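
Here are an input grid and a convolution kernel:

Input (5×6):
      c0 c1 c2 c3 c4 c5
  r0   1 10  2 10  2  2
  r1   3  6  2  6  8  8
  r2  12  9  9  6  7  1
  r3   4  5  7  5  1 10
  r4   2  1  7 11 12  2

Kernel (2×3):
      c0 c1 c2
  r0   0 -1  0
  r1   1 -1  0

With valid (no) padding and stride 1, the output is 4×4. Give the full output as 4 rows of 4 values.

Output[0,0]: The receptive field on the input at this output position is [1 10 2 / 3 6 2]. Elementwise product with the kernel and sum: 10·-1 + 3·1 + 6·-1.

-13 2 -14 -4
-3 -2 -3 -9
-10 -11 -4 -3
-4 -13 -9 -2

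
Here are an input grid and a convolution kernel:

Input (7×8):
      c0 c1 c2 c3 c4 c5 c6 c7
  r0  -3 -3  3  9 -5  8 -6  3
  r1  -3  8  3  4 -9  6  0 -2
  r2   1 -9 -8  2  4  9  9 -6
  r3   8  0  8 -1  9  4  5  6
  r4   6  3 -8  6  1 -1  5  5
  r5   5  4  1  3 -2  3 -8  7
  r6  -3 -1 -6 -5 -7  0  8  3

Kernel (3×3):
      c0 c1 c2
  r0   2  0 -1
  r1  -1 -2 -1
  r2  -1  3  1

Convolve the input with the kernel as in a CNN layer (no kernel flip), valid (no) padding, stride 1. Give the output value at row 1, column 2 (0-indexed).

13

The receptive field on the input at this output position is [3 4 -9 / -8 2 4 / 8 -1 9]. Elementwise product with the kernel and sum: 3·2 + -9·-1 + -8·-1 + 2·-2 + 4·-1 + 8·-1 + -1·3 + 9·1.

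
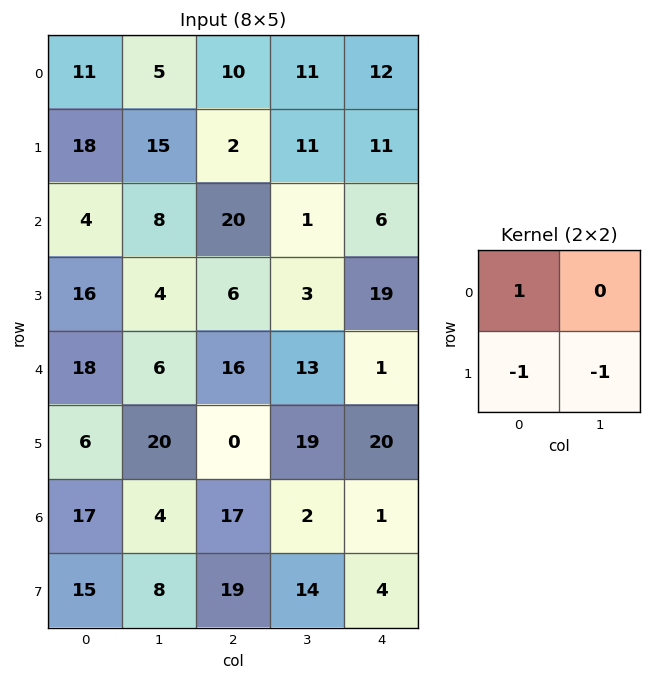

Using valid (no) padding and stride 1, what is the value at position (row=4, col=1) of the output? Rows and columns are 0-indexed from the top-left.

-14

The receptive field on the input at this output position is [6 16 / 20 0]. Elementwise product with the kernel and sum: 6·1 + 20·-1 + 0·-1.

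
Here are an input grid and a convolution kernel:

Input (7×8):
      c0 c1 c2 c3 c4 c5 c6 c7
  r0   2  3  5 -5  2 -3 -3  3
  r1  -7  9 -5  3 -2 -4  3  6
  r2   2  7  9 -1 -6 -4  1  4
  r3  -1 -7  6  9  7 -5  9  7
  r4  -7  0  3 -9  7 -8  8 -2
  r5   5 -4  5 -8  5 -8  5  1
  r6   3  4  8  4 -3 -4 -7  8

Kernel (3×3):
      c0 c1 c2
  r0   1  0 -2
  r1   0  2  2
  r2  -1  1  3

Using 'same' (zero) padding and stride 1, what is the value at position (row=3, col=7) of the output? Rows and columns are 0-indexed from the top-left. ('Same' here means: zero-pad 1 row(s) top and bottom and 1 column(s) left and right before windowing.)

The receptive field on the zero-padded input at this output position is [1 4 0 / 9 7 0 / 8 -2 0]. Elementwise product with the kernel and sum: 1·1 + 0·-2 + 7·2 + 0·2 + 8·-1 + -2·1 + 0·3.

5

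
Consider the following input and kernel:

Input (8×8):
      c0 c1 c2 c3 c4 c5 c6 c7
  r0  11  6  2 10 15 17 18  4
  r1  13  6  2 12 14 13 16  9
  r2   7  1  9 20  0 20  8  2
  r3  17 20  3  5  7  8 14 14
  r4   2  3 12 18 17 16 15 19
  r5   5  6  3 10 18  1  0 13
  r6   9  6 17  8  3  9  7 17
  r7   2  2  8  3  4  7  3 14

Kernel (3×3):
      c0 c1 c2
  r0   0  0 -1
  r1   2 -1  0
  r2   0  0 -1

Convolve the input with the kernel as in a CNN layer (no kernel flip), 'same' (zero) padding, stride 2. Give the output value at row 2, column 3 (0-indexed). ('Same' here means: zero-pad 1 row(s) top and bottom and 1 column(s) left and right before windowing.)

-10

The receptive field on the zero-padded input at this output position is [8 14 14 / 16 15 19 / 1 0 13]. Elementwise product with the kernel and sum: 14·-1 + 16·2 + 15·-1 + 13·-1.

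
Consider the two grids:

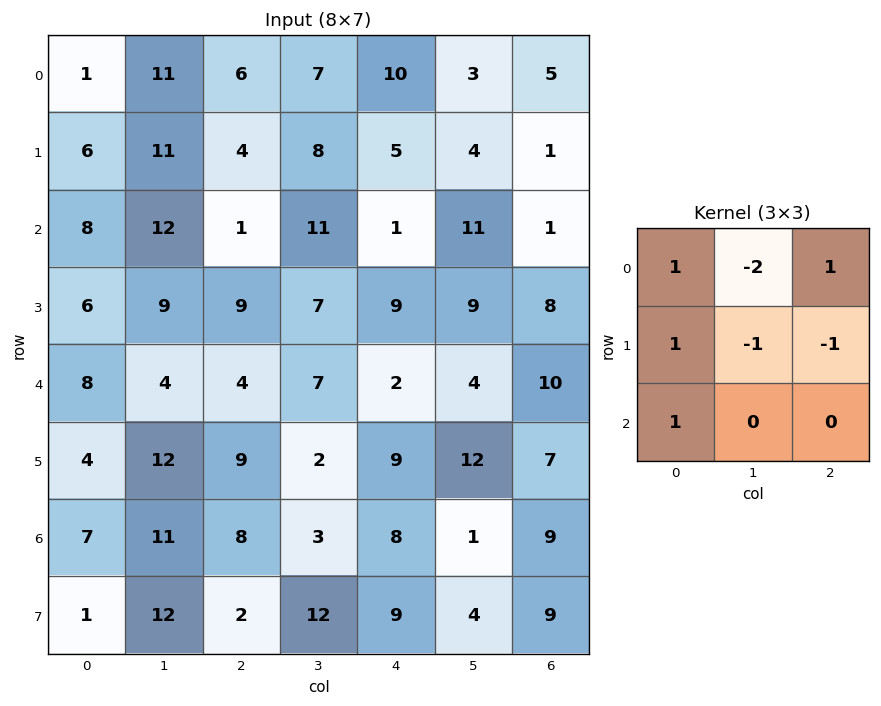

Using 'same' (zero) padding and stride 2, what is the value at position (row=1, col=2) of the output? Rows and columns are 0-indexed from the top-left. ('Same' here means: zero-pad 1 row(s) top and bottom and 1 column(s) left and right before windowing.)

8

The receptive field on the zero-padded input at this output position is [8 5 4 / 11 1 11 / 7 9 9]. Elementwise product with the kernel and sum: 8·1 + 5·-2 + 4·1 + 11·1 + 1·-1 + 11·-1 + 7·1.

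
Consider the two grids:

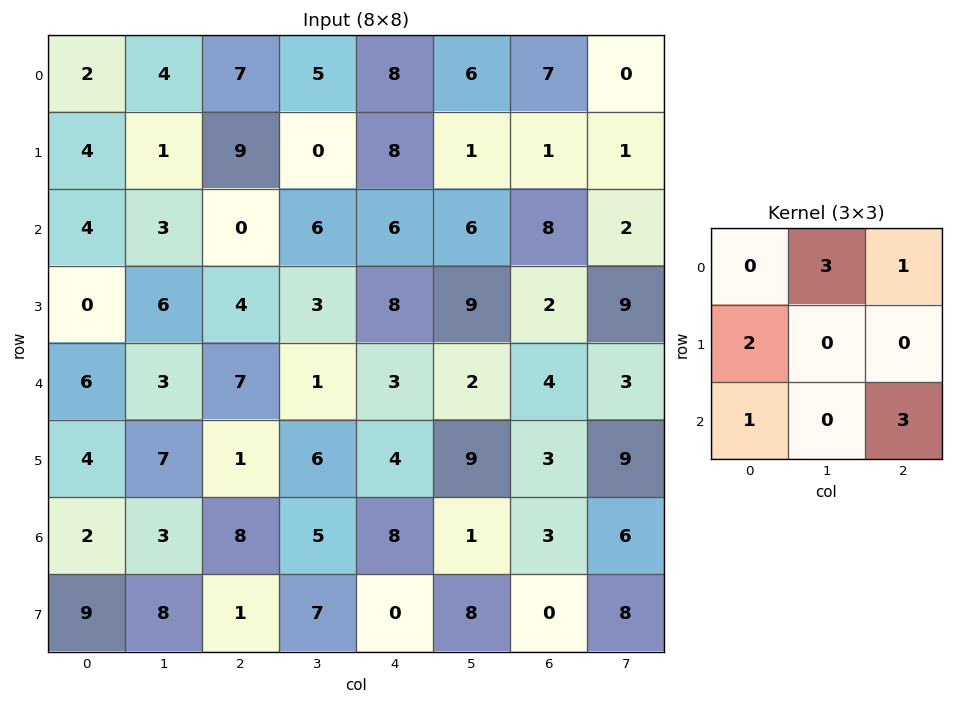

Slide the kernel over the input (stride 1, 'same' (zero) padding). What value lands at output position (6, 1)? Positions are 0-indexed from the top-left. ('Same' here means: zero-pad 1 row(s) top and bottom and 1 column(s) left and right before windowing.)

38

The receptive field on the zero-padded input at this output position is [4 7 1 / 2 3 8 / 9 8 1]. Elementwise product with the kernel and sum: 7·3 + 1·1 + 2·2 + 9·1 + 1·3.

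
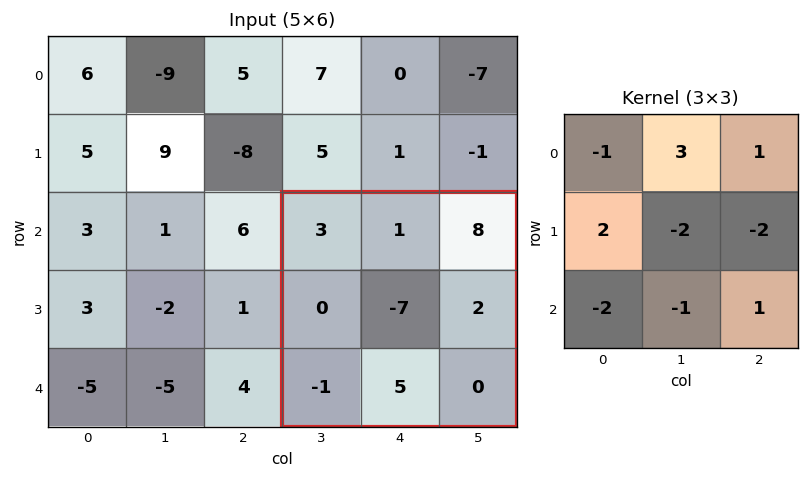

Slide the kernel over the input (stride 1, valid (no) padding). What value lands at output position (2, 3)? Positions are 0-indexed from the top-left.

15

The receptive field on the input at this output position is [3 1 8 / 0 -7 2 / -1 5 0]. Elementwise product with the kernel and sum: 3·-1 + 1·3 + 8·1 + 0·2 + -7·-2 + 2·-2 + -1·-2 + 5·-1 + 0·1.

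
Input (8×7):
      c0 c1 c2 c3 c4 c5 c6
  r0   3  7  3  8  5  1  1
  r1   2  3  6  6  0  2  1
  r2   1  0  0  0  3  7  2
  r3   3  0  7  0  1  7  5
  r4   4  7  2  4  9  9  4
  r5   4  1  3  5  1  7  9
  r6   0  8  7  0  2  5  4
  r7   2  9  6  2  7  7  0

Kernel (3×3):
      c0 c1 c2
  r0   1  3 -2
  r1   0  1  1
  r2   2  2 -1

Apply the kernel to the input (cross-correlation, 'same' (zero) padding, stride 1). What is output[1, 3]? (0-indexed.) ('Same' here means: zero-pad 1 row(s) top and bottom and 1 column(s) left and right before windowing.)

The receptive field on the zero-padded input at this output position is [3 8 5 / 6 6 0 / 0 0 3]. Elementwise product with the kernel and sum: 3·1 + 8·3 + 5·-2 + 6·1 + 0·1 + 0·2 + 0·2 + 3·-1.

20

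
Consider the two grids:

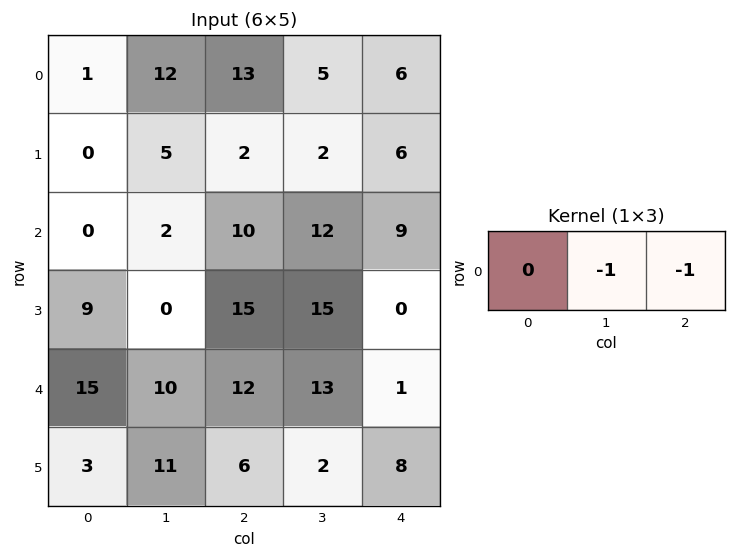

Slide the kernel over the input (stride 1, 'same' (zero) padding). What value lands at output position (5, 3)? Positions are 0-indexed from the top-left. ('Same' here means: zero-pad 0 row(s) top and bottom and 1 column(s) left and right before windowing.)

-10

The receptive field on the zero-padded input at this output position is [6 2 8]. Elementwise product with the kernel and sum: 2·-1 + 8·-1.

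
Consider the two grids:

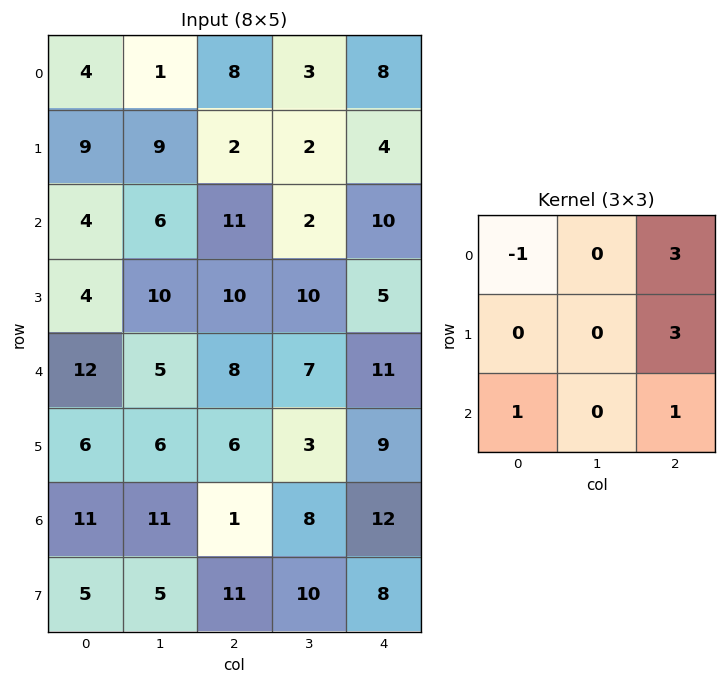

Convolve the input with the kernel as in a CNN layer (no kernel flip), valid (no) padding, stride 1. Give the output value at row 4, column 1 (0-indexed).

The receptive field on the input at this output position is [5 8 7 / 6 6 3 / 11 1 8]. Elementwise product with the kernel and sum: 5·-1 + 7·3 + 3·3 + 11·1 + 8·1.

44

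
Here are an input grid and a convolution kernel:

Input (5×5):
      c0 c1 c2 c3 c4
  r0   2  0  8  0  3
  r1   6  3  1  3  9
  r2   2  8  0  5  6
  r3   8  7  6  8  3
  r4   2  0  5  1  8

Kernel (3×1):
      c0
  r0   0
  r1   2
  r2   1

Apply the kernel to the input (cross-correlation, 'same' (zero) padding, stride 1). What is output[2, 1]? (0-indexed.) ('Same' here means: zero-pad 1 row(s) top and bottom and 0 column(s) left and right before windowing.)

23

The receptive field on the zero-padded input at this output position is [3 / 8 / 7]. Elementwise product with the kernel and sum: 8·2 + 7·1.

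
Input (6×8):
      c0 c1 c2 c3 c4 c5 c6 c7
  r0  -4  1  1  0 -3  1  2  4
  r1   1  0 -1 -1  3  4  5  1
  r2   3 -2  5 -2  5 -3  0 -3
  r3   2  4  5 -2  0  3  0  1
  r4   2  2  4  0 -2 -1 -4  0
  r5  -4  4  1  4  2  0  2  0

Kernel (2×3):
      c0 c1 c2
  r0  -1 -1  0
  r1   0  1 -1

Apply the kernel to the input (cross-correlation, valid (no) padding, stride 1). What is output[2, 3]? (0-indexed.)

-6

The receptive field on the input at this output position is [-2 5 -3 / -2 0 3]. Elementwise product with the kernel and sum: -2·-1 + 5·-1 + 0·1 + 3·-1.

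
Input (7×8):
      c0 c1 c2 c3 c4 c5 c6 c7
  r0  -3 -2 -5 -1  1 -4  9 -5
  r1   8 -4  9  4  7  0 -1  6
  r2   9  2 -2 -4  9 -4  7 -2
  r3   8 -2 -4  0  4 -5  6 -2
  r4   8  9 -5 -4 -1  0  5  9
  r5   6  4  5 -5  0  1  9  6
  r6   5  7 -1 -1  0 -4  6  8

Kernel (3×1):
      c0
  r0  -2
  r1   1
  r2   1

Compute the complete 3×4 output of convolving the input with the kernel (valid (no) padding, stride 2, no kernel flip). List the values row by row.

Output[0,0]: The receptive field on the input at this output position is [-3 / 8 / 9]. Elementwise product with the kernel and sum: -3·-2 + 8·1 + 9·1.

23 17 14 -12
-2 -5 -15 -3
-5 14 2 5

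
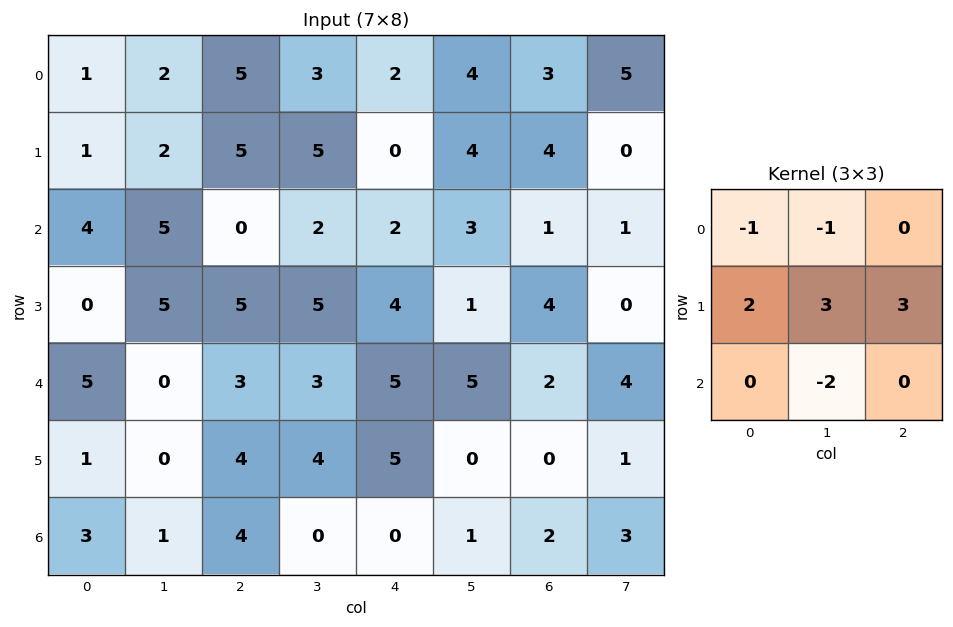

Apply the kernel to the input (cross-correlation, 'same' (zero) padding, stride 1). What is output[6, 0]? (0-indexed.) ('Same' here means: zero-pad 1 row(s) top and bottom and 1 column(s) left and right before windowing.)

The receptive field on the zero-padded input at this output position is [0 1 0 / 0 3 1 / 0 0 0]. Elementwise product with the kernel and sum: 0·-1 + 1·-1 + 0·2 + 3·3 + 1·3 + 0·-2.

11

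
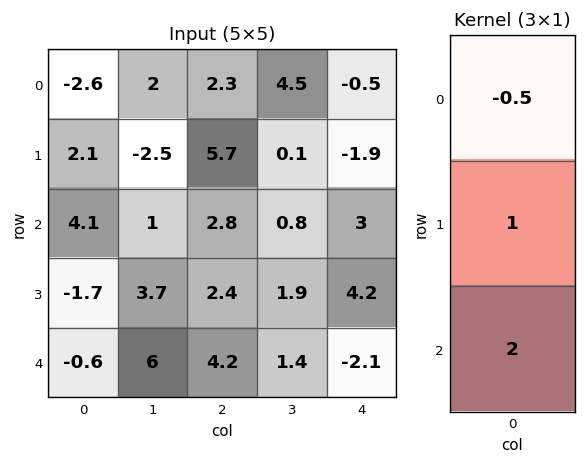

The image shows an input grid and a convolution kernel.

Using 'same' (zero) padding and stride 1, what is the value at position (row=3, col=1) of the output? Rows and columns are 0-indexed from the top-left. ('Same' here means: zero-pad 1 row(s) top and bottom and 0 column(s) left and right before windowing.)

The receptive field on the zero-padded input at this output position is [1 / 3.7 / 6]. Elementwise product with the kernel and sum: 1·-0.5 + 3.7·1 + 6·2.

15.2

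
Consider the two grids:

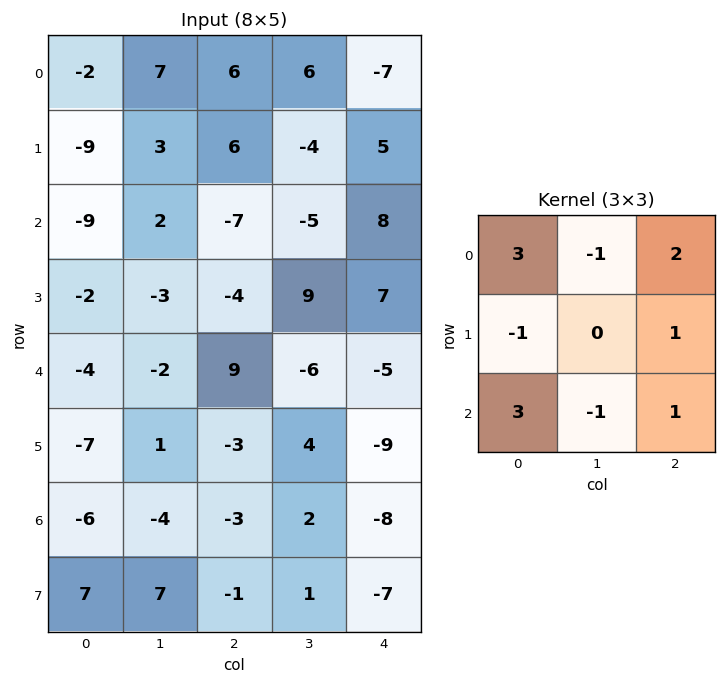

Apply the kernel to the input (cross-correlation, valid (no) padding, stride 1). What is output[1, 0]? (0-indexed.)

-23

The receptive field on the input at this output position is [-9 3 6 / -9 2 -7 / -2 -3 -4]. Elementwise product with the kernel and sum: -9·3 + 3·-1 + 6·2 + -9·-1 + -7·1 + -2·3 + -3·-1 + -4·1.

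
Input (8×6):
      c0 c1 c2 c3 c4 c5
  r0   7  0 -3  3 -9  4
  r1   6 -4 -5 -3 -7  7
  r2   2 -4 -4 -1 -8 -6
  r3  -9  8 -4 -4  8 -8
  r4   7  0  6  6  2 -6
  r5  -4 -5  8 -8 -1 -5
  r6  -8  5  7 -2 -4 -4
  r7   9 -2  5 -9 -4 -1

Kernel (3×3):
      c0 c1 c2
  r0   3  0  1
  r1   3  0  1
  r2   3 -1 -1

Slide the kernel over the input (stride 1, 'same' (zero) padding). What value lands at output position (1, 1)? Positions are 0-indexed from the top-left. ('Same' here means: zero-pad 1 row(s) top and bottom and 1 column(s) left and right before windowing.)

45

The receptive field on the zero-padded input at this output position is [7 0 -3 / 6 -4 -5 / 2 -4 -4]. Elementwise product with the kernel and sum: 7·3 + -3·1 + 6·3 + -5·1 + 2·3 + -4·-1 + -4·-1.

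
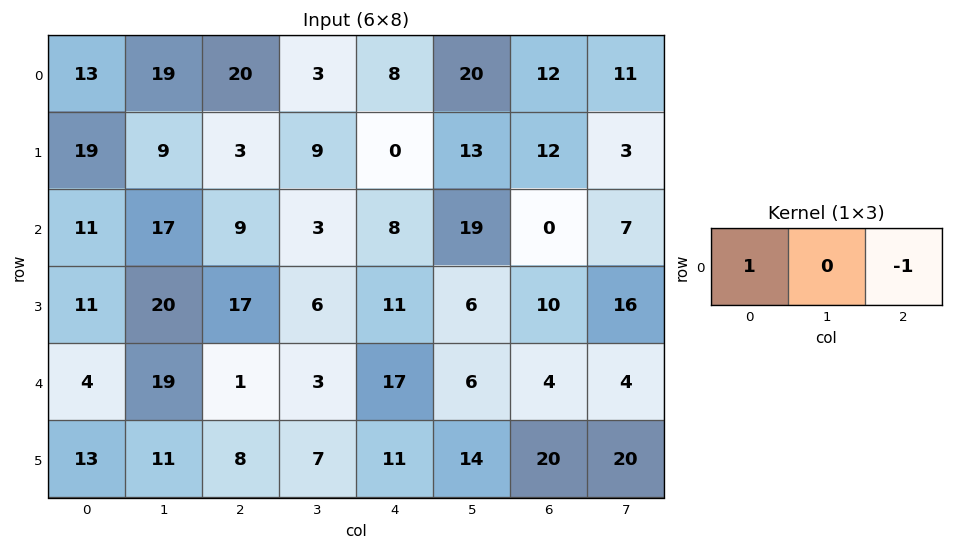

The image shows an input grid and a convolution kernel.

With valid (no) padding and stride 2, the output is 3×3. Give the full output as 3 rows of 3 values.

Output[0,0]: The receptive field on the input at this output position is [13 19 20]. Elementwise product with the kernel and sum: 13·1 + 20·-1.
Output[0,1]: The receptive field on the input at this output position is [20 3 8]. Elementwise product with the kernel and sum: 20·1 + 8·-1.

-7 12 -4
2 1 8
3 -16 13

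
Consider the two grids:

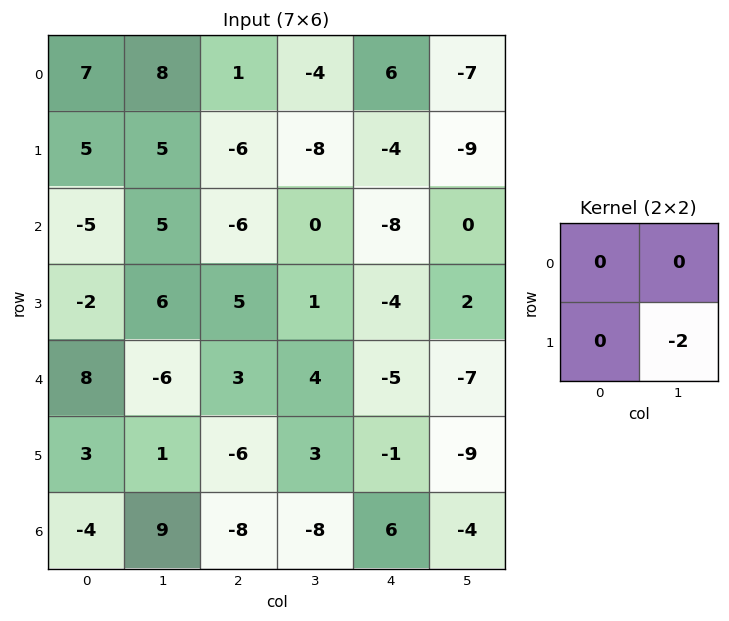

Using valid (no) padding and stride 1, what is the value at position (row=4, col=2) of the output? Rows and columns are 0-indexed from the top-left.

The receptive field on the input at this output position is [3 4 / -6 3]. Elementwise product with the kernel and sum: 3·-2.

-6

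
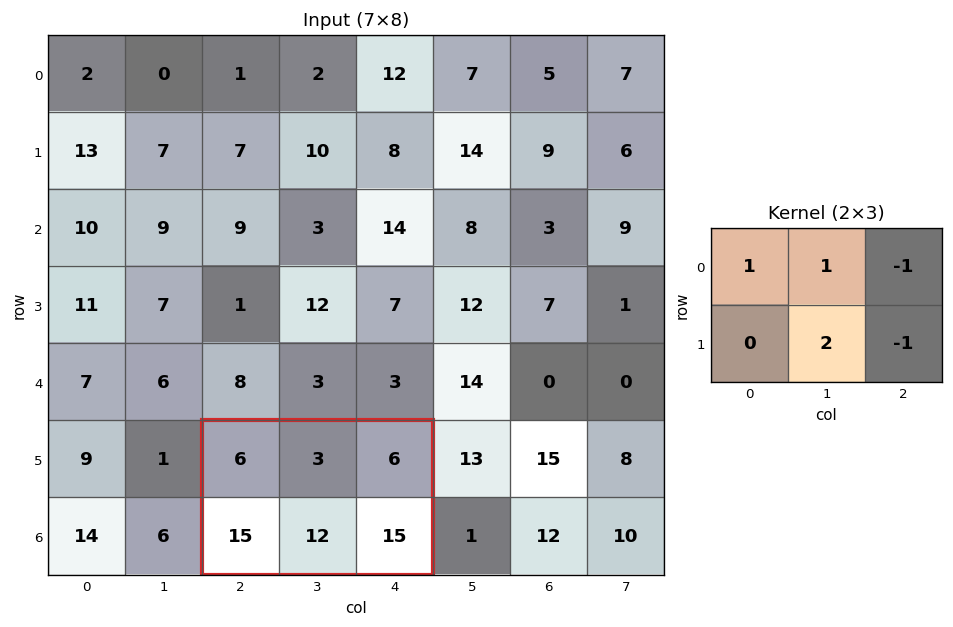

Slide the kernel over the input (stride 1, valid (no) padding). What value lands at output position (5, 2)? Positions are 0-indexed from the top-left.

12

The receptive field on the input at this output position is [6 3 6 / 15 12 15]. Elementwise product with the kernel and sum: 6·1 + 3·1 + 6·-1 + 12·2 + 15·-1.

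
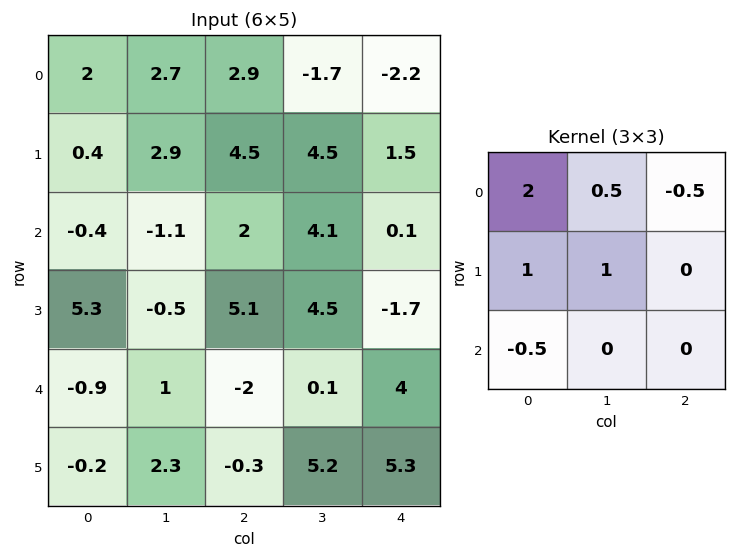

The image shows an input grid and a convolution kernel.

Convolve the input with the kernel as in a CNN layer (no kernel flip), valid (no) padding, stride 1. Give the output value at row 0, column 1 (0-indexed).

15.65

The receptive field on the input at this output position is [2.7 2.9 -1.7 / 2.9 4.5 4.5 / -1.1 2 4.1]. Elementwise product with the kernel and sum: 2.7·2 + 2.9·0.5 + -1.7·-0.5 + 2.9·1 + 4.5·1 + -1.1·-0.5.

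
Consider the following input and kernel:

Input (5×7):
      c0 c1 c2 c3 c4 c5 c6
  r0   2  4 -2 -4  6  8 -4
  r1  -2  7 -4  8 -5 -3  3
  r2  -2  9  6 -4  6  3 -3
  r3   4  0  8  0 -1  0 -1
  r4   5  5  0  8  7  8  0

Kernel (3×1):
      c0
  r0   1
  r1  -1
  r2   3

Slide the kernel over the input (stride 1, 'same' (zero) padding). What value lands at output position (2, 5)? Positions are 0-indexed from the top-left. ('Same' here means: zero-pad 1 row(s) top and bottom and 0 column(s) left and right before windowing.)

-6

The receptive field on the zero-padded input at this output position is [-3 / 3 / 0]. Elementwise product with the kernel and sum: -3·1 + 3·-1 + 0·3.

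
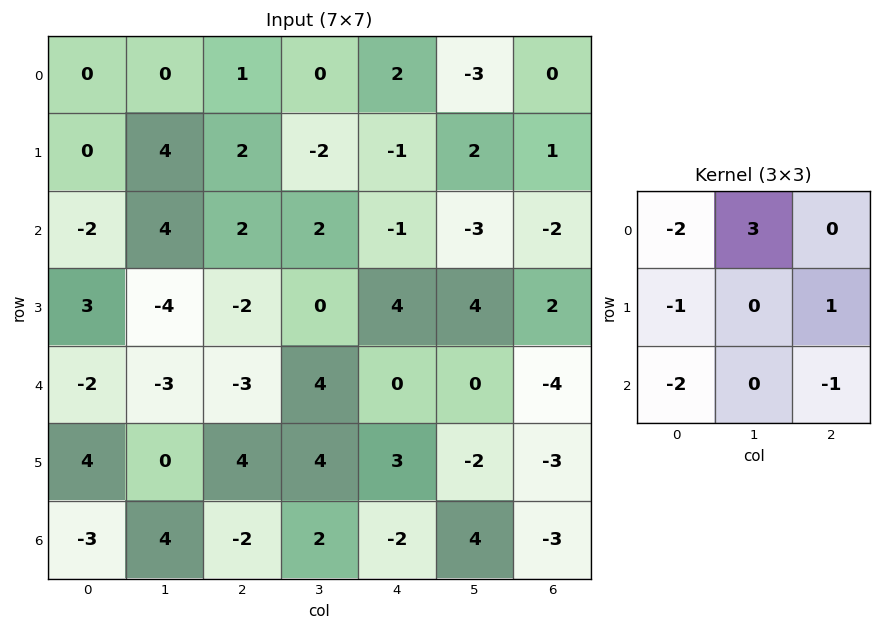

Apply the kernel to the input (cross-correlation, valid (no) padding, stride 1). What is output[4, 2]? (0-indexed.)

23

The receptive field on the input at this output position is [-3 4 0 / 4 4 3 / -2 2 -2]. Elementwise product with the kernel and sum: -3·-2 + 4·3 + 4·-1 + 3·1 + -2·-2 + -2·-1.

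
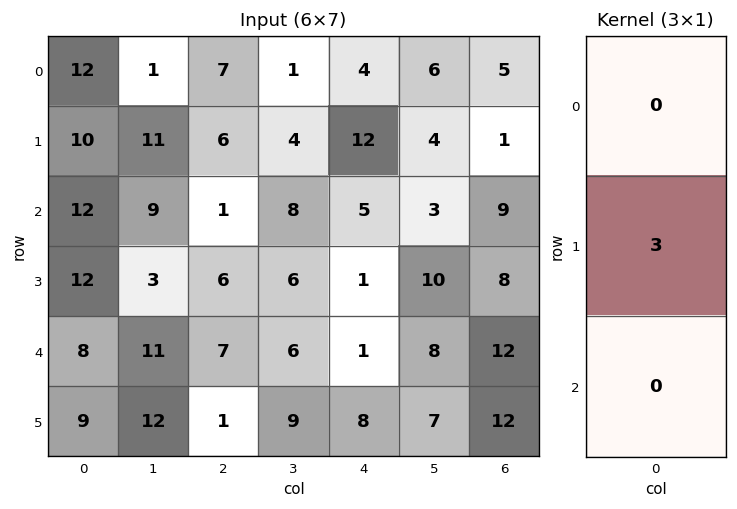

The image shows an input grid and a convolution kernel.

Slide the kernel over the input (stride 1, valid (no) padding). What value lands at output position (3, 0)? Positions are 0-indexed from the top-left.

The receptive field on the input at this output position is [12 / 8 / 9]. Elementwise product with the kernel and sum: 8·3.

24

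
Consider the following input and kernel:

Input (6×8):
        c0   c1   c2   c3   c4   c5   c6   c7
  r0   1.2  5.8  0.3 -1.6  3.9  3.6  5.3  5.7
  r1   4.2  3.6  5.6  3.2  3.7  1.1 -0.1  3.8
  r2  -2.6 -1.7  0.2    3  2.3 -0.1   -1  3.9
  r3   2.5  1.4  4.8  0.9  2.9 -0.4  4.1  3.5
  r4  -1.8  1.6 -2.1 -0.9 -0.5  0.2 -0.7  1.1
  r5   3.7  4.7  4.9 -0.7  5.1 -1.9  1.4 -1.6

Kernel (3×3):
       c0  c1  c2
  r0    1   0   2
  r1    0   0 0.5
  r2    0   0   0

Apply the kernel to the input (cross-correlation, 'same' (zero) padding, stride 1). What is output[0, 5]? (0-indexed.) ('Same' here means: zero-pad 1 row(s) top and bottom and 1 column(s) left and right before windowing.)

The receptive field on the zero-padded input at this output position is [0 0 0 / 3.9 3.6 5.3 / 3.7 1.1 -0.1]. Elementwise product with the kernel and sum: 0·1 + 0·2 + 5.3·0.5.

2.65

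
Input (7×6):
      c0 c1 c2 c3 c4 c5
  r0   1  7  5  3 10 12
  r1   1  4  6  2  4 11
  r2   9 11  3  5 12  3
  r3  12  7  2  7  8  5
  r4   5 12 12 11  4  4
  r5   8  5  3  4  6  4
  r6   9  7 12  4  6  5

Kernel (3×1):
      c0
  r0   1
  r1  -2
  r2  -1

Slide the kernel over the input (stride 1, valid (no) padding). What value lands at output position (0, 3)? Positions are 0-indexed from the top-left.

The receptive field on the input at this output position is [3 / 2 / 5]. Elementwise product with the kernel and sum: 3·1 + 2·-2 + 5·-1.

-6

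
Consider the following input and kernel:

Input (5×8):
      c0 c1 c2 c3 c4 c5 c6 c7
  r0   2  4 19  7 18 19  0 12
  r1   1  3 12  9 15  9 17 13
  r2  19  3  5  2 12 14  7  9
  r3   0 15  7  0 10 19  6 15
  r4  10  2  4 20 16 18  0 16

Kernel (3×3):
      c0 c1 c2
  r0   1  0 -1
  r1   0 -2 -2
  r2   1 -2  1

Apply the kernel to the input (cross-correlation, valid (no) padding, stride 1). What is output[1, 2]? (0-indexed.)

The receptive field on the input at this output position is [12 9 15 / 5 2 12 / 7 0 10]. Elementwise product with the kernel and sum: 12·1 + 15·-1 + 2·-2 + 12·-2 + 7·1 + 0·-2 + 10·1.

-14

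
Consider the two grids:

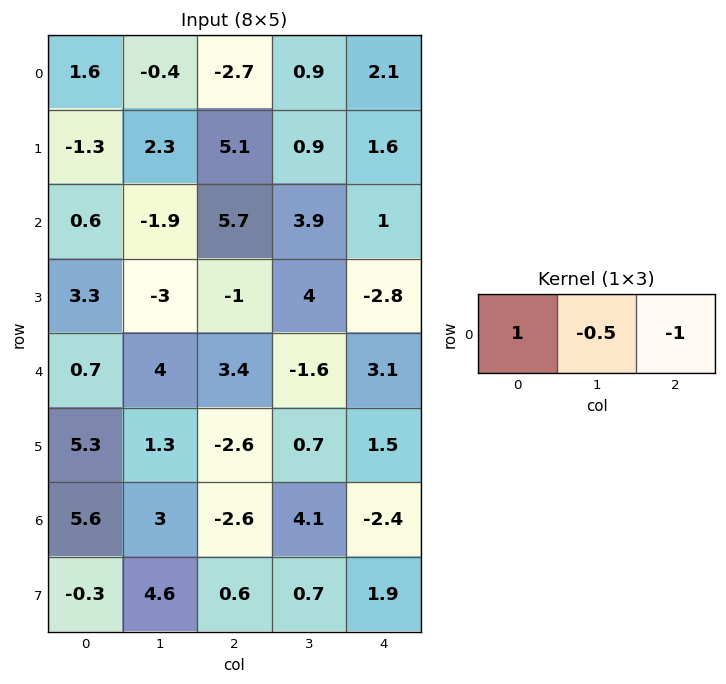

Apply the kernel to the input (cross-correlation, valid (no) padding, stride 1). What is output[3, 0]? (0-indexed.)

5.8

The receptive field on the input at this output position is [3.3 -3 -1]. Elementwise product with the kernel and sum: 3.3·1 + -3·-0.5 + -1·-1.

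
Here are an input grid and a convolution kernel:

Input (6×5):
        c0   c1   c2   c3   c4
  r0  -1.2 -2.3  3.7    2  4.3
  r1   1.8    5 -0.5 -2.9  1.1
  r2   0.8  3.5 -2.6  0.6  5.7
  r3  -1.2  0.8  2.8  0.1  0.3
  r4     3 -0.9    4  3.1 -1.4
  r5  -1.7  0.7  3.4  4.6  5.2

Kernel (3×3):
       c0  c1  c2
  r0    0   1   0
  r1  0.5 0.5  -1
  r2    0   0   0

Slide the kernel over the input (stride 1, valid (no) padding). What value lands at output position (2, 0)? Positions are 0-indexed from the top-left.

0.5

The receptive field on the input at this output position is [0.8 3.5 -2.6 / -1.2 0.8 2.8 / 3 -0.9 4]. Elementwise product with the kernel and sum: 3.5·1 + -1.2·0.5 + 0.8·0.5 + 2.8·-1.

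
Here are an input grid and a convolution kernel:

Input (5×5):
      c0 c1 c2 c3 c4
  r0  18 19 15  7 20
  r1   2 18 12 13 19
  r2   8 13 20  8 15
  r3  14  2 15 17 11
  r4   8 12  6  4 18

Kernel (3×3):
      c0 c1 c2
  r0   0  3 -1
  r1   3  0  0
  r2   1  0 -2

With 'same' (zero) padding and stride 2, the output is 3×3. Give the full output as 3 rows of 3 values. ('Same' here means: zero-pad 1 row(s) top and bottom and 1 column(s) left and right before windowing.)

Output[0,0]: The receptive field on the zero-padded input at this output position is [0 0 0 / 0 18 19 / 0 2 18]. Elementwise product with the kernel and sum: 0·3 + 0·-1 + 0·3 + 0·1 + 18·-2.
Output[0,1]: The receptive field on the zero-padded input at this output position is [0 0 0 / 19 15 7 / 18 12 13]. Elementwise product with the kernel and sum: 0·3 + 0·-1 + 19·3 + 18·1 + 13·-2.

-36 49 34
-16 30 98
40 64 45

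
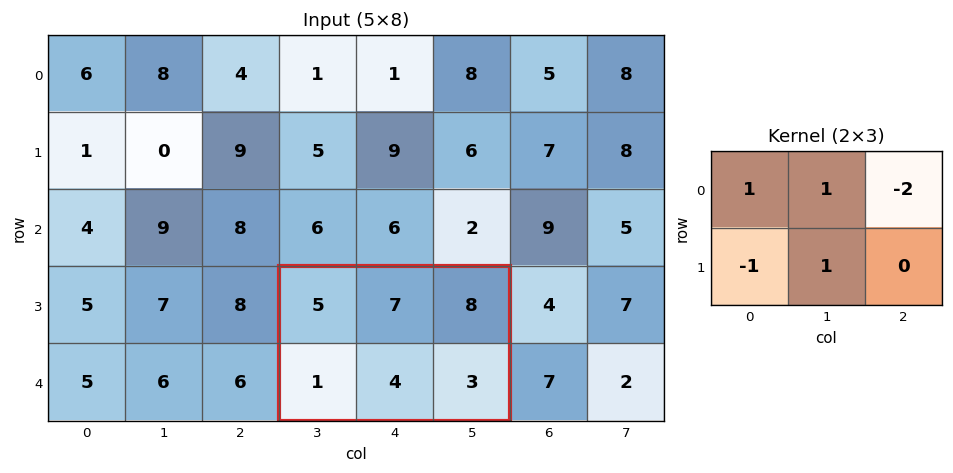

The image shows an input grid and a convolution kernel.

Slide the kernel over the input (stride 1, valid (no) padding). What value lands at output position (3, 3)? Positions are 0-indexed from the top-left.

The receptive field on the input at this output position is [5 7 8 / 1 4 3]. Elementwise product with the kernel and sum: 5·1 + 7·1 + 8·-2 + 1·-1 + 4·1.

-1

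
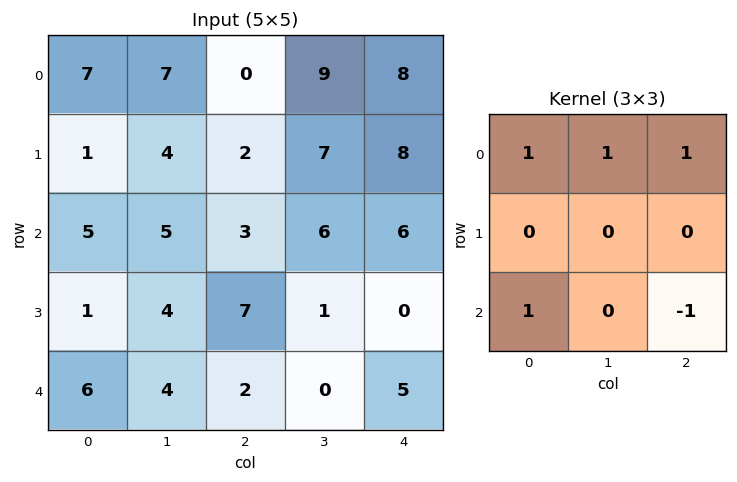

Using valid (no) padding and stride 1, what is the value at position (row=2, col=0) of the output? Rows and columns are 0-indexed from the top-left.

The receptive field on the input at this output position is [5 5 3 / 1 4 7 / 6 4 2]. Elementwise product with the kernel and sum: 5·1 + 5·1 + 3·1 + 6·1 + 2·-1.

17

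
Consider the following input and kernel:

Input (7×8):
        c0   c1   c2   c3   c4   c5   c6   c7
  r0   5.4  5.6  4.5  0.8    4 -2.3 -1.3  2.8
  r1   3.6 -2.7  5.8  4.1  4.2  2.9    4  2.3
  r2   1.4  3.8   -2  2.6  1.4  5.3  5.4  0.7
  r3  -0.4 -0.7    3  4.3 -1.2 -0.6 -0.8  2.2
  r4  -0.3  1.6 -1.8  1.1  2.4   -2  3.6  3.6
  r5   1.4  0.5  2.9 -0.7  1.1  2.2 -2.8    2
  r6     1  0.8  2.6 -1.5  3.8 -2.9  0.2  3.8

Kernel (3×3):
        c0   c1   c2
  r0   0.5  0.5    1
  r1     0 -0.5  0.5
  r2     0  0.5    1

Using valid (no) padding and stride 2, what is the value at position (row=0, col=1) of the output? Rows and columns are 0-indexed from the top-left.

9.4

The receptive field on the input at this output position is [4.5 0.8 4 / 5.8 4.1 4.2 / -2 2.6 1.4]. Elementwise product with the kernel and sum: 4.5·0.5 + 0.8·0.5 + 4·1 + 4.1·-0.5 + 4.2·0.5 + 2.6·0.5 + 1.4·1.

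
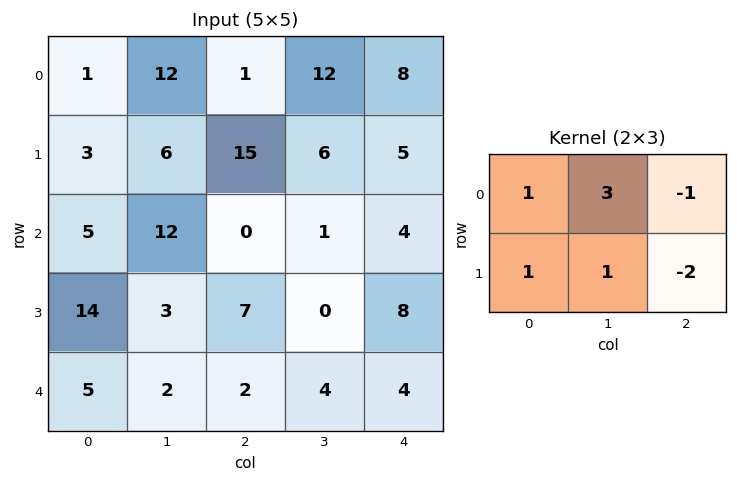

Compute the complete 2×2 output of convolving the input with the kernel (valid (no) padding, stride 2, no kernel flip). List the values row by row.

Output[0,0]: The receptive field on the input at this output position is [1 12 1 / 3 6 15]. Elementwise product with the kernel and sum: 1·1 + 12·3 + 1·-1 + 3·1 + 6·1 + 15·-2.
Output[0,1]: The receptive field on the input at this output position is [1 12 8 / 15 6 5]. Elementwise product with the kernel and sum: 1·1 + 12·3 + 8·-1 + 15·1 + 6·1 + 5·-2.

15 40
44 -10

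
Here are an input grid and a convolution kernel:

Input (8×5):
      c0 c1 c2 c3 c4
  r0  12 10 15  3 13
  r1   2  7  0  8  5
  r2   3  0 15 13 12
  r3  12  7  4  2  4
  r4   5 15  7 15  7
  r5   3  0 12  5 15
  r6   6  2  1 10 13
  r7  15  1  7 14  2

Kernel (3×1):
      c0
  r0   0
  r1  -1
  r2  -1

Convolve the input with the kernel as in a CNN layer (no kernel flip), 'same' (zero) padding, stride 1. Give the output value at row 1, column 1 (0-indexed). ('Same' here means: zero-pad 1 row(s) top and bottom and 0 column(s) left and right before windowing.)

The receptive field on the zero-padded input at this output position is [10 / 7 / 0]. Elementwise product with the kernel and sum: 7·-1 + 0·-1.

-7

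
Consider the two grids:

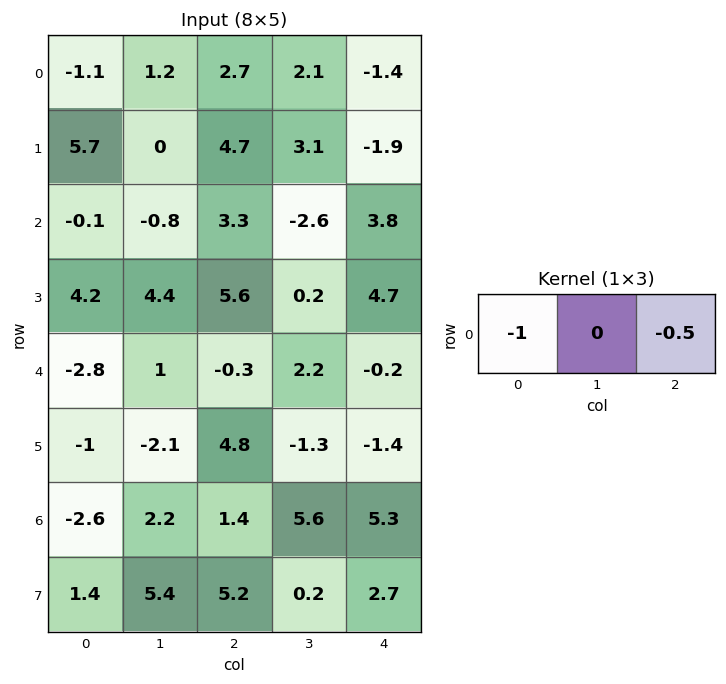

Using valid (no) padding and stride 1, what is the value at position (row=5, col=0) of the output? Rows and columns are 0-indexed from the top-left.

-1.4

The receptive field on the input at this output position is [-1 -2.1 4.8]. Elementwise product with the kernel and sum: -1·-1 + 4.8·-0.5.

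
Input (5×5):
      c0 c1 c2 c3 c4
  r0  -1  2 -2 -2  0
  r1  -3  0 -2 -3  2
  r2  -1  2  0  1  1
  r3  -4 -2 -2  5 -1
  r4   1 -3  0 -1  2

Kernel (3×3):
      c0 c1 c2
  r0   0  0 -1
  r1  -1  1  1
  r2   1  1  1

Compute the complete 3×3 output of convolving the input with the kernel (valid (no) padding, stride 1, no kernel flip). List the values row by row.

Output[0,0]: The receptive field on the input at this output position is [-1 2 -2 / -3 0 -2 / -1 2 0]. Elementwise product with the kernel and sum: -2·-1 + -3·-1 + 0·1 + -2·1 + -1·1 + 2·1 + 0·1.

4 0 3
-3 3 2
-2 0 6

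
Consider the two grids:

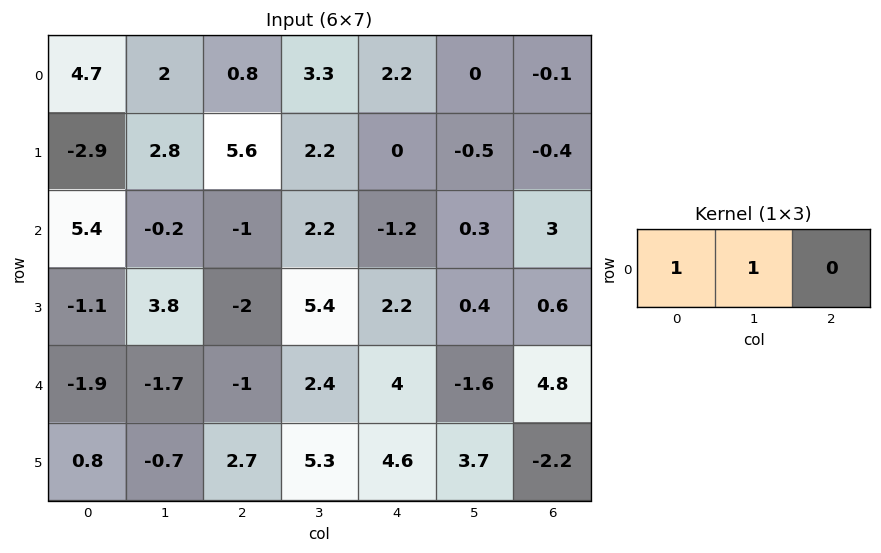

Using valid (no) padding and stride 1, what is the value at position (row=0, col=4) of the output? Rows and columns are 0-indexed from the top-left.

2.2

The receptive field on the input at this output position is [2.2 0 -0.1]. Elementwise product with the kernel and sum: 2.2·1 + 0·1.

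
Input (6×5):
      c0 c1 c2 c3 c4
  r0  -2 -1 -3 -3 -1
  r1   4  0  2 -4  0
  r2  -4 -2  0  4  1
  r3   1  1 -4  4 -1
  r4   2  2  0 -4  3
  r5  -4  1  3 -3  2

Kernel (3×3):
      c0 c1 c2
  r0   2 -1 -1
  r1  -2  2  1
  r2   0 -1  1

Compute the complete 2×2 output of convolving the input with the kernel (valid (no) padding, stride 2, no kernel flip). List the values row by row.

Output[0,0]: The receptive field on the input at this output position is [-2 -1 -3 / 4 0 2 / -4 -2 0]. Elementwise product with the kernel and sum: -2·2 + -1·-1 + -3·-1 + 4·-2 + 0·2 + 2·1 + -2·-1 + 0·1.

-4 -17
-12 17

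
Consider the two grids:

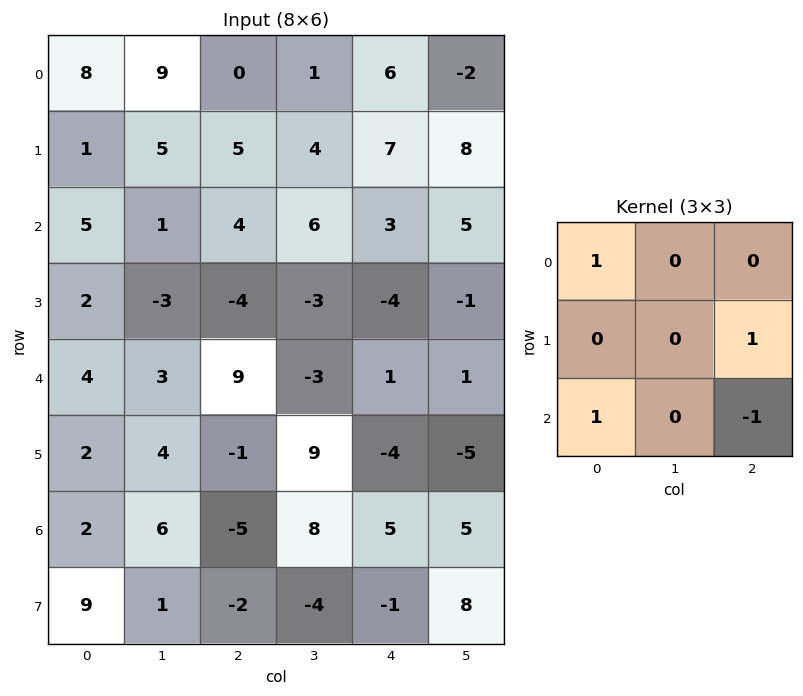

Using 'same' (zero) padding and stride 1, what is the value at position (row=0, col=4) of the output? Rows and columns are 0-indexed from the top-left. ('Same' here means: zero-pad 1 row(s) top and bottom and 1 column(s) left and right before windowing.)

The receptive field on the zero-padded input at this output position is [0 0 0 / 1 6 -2 / 4 7 8]. Elementwise product with the kernel and sum: 0·1 + -2·1 + 4·1 + 8·-1.

-6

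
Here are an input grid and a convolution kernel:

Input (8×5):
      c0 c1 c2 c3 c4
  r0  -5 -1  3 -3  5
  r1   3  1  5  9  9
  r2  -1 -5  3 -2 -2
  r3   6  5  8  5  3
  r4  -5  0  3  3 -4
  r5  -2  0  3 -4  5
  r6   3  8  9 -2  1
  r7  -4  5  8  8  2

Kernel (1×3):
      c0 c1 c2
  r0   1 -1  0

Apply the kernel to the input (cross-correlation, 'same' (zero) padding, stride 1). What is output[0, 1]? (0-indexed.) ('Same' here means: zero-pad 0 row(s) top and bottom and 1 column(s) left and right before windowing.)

The receptive field on the zero-padded input at this output position is [-5 -1 3]. Elementwise product with the kernel and sum: -5·1 + -1·-1.

-4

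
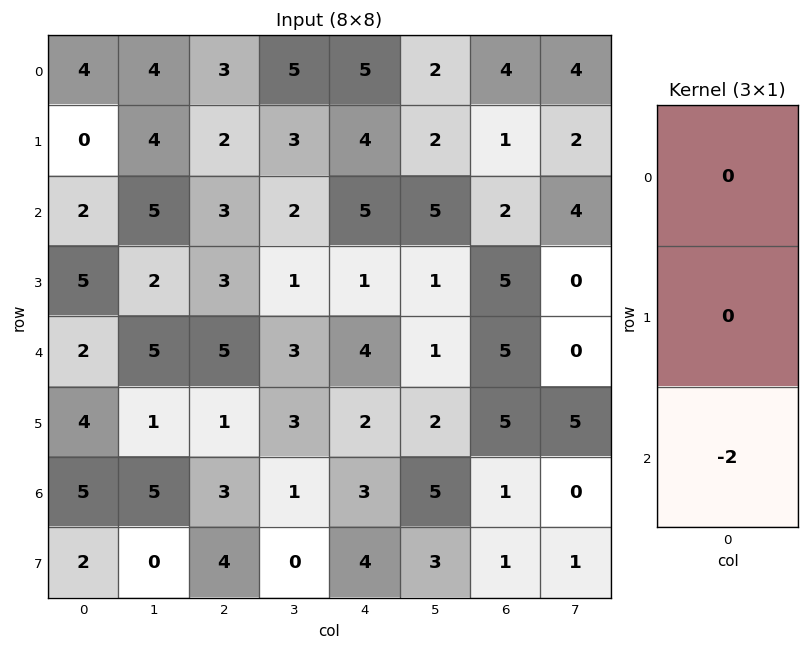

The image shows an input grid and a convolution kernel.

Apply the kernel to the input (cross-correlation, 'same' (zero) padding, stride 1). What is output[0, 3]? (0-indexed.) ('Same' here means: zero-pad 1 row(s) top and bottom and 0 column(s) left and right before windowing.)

The receptive field on the zero-padded input at this output position is [0 / 5 / 3]. Elementwise product with the kernel and sum: 3·-2.

-6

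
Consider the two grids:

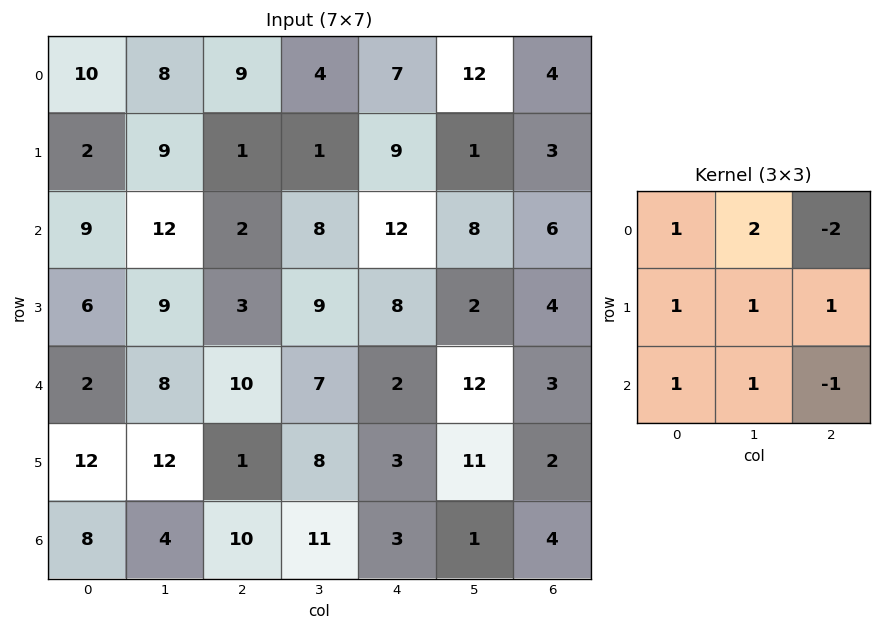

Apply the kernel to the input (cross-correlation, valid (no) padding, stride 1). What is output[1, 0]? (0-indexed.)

53

The receptive field on the input at this output position is [2 9 1 / 9 12 2 / 6 9 3]. Elementwise product with the kernel and sum: 2·1 + 9·2 + 1·-2 + 9·1 + 12·1 + 2·1 + 6·1 + 9·1 + 3·-1.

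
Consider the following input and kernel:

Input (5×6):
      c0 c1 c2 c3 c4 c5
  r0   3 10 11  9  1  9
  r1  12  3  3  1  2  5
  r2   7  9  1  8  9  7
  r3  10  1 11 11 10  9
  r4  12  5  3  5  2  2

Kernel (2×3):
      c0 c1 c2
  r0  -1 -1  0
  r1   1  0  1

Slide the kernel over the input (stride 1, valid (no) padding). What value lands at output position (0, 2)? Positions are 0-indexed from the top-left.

-15

The receptive field on the input at this output position is [11 9 1 / 3 1 2]. Elementwise product with the kernel and sum: 11·-1 + 9·-1 + 3·1 + 2·1.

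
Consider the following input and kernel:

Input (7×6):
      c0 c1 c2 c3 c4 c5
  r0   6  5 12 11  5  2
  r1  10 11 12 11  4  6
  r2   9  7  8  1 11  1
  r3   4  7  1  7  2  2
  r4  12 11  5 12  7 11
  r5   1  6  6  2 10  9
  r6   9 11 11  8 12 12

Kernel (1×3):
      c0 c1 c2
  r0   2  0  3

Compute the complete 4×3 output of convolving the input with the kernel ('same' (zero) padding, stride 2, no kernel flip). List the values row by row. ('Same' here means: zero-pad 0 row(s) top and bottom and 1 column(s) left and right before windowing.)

Output[0,0]: The receptive field on the zero-padded input at this output position is [0 6 5]. Elementwise product with the kernel and sum: 0·2 + 5·3.

15 43 28
21 17 5
33 58 57
33 46 52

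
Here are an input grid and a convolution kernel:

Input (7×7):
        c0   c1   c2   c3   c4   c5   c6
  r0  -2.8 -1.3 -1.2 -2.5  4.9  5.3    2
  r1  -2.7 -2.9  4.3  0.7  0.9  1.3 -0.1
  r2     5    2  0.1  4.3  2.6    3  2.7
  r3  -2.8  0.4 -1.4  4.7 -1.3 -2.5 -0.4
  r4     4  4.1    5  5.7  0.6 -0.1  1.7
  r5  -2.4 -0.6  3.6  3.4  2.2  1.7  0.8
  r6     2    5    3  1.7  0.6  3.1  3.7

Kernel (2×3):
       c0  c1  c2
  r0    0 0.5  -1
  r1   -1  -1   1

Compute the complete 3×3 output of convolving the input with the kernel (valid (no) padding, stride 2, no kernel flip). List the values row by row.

10.45 -10.25 -1.65
1.9 -5.05 2.2
3.65 -2.55 -4.85

Output[0,0]: The receptive field on the input at this output position is [-2.8 -1.3 -1.2 / -2.7 -2.9 4.3]. Elementwise product with the kernel and sum: -1.3·0.5 + -1.2·-1 + -2.7·-1 + -2.9·-1 + 4.3·1.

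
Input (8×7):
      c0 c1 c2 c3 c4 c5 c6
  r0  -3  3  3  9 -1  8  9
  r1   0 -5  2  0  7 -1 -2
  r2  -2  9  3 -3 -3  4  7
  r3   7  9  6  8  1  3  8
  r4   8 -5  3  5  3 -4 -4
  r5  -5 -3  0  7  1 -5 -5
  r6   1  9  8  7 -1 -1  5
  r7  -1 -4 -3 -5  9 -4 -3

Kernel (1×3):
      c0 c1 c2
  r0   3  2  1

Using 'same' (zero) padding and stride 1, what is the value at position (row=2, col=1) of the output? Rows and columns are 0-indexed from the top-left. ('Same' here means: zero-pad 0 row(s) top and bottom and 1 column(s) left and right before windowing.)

15

The receptive field on the zero-padded input at this output position is [-2 9 3]. Elementwise product with the kernel and sum: -2·3 + 9·2 + 3·1.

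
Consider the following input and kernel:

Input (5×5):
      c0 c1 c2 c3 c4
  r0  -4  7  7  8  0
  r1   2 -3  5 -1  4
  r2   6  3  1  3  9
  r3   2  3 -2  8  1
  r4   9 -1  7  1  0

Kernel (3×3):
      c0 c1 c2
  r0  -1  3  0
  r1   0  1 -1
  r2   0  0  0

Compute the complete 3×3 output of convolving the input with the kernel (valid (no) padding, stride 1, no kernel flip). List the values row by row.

Output[0,0]: The receptive field on the input at this output position is [-4 7 7 / 2 -3 5 / 6 3 1]. Elementwise product with the kernel and sum: -4·-1 + 7·3 + -3·1 + 5·-1.

17 20 12
-9 16 -14
8 -10 15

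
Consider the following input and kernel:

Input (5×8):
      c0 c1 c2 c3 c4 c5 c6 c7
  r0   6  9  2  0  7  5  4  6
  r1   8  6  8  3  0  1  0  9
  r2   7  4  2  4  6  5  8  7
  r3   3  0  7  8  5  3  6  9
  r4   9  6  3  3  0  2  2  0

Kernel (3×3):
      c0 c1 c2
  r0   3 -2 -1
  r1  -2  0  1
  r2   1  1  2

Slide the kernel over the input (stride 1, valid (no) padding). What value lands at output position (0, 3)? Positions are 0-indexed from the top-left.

The receptive field on the input at this output position is [0 7 5 / 3 0 1 / 4 6 5]. Elementwise product with the kernel and sum: 0·3 + 7·-2 + 5·-1 + 3·-2 + 1·1 + 4·1 + 6·1 + 5·2.

-4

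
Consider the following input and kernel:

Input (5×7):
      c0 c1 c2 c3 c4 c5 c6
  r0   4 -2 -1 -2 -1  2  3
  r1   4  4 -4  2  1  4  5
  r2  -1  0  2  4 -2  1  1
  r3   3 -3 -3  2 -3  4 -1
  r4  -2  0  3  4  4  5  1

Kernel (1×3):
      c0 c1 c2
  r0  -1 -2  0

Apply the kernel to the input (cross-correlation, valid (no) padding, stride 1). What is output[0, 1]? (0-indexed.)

The receptive field on the input at this output position is [-2 -1 -2]. Elementwise product with the kernel and sum: -2·-1 + -1·-2.

4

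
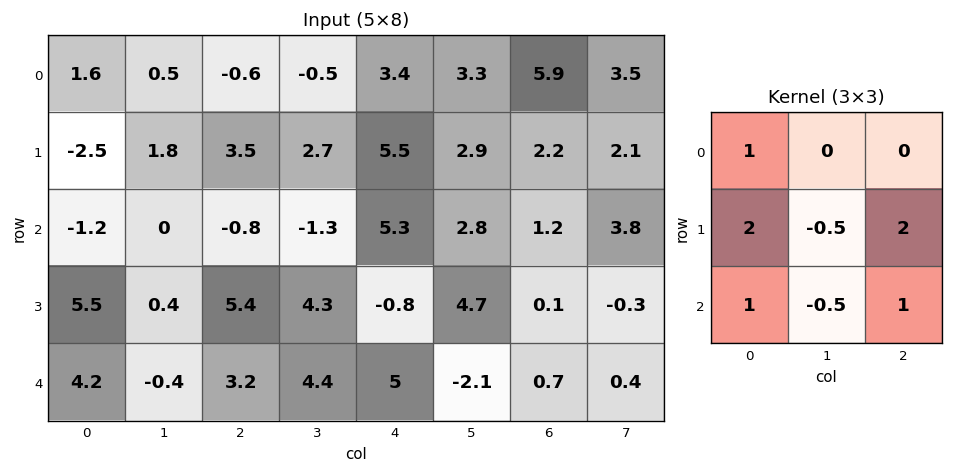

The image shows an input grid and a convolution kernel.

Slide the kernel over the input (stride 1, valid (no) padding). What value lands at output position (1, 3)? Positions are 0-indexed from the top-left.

12.45

The receptive field on the input at this output position is [2.7 5.5 2.9 / -1.3 5.3 2.8 / 4.3 -0.8 4.7]. Elementwise product with the kernel and sum: 2.7·1 + -1.3·2 + 5.3·-0.5 + 2.8·2 + 4.3·1 + -0.8·-0.5 + 4.7·1.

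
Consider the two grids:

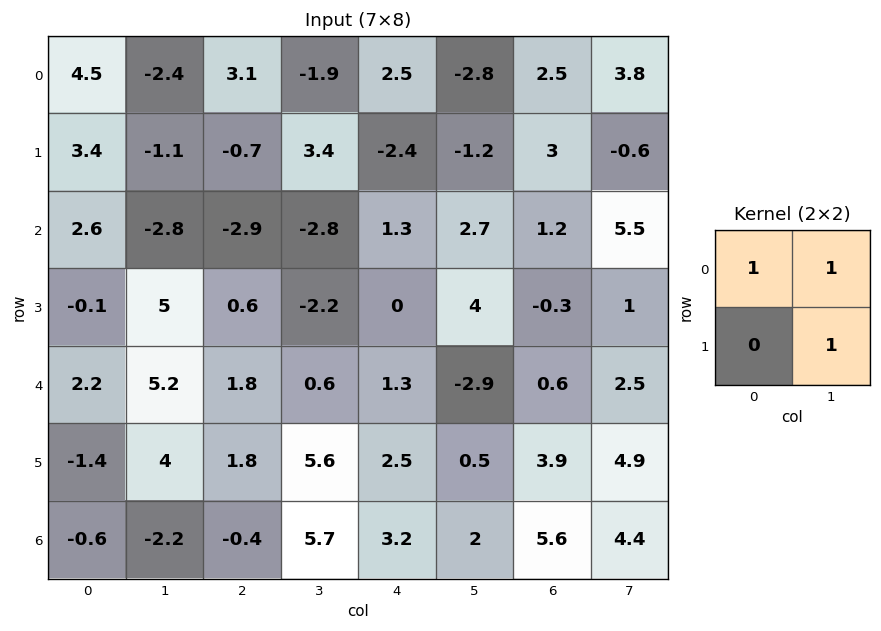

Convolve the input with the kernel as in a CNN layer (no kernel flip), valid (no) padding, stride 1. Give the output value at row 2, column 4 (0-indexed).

The receptive field on the input at this output position is [1.3 2.7 / 0 4]. Elementwise product with the kernel and sum: 1.3·1 + 2.7·1 + 4·1.

8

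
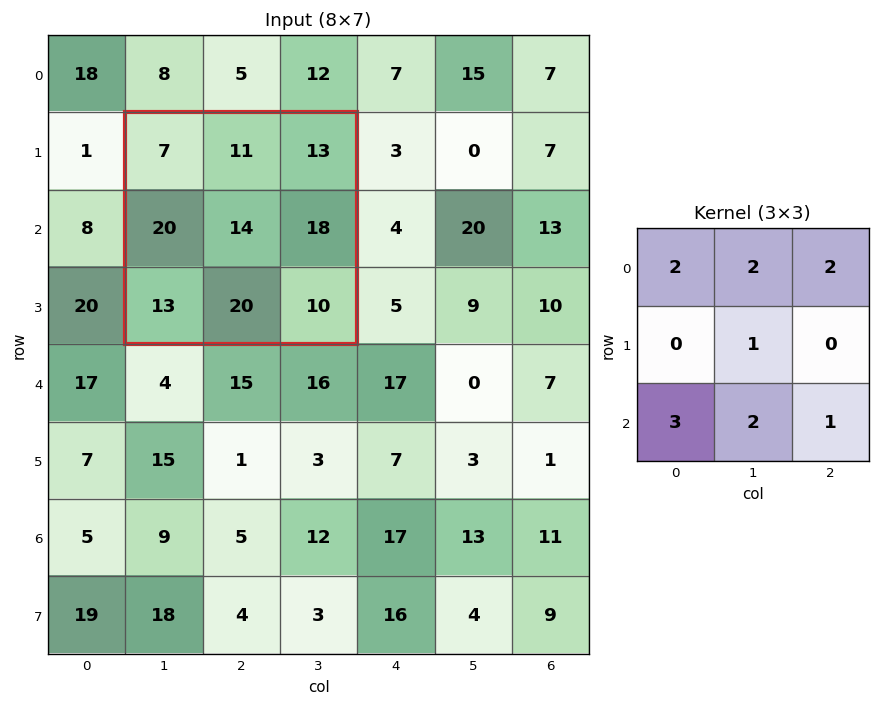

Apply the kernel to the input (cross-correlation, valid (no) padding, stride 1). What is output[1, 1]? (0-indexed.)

165

The receptive field on the input at this output position is [7 11 13 / 20 14 18 / 13 20 10]. Elementwise product with the kernel and sum: 7·2 + 11·2 + 13·2 + 14·1 + 13·3 + 20·2 + 10·1.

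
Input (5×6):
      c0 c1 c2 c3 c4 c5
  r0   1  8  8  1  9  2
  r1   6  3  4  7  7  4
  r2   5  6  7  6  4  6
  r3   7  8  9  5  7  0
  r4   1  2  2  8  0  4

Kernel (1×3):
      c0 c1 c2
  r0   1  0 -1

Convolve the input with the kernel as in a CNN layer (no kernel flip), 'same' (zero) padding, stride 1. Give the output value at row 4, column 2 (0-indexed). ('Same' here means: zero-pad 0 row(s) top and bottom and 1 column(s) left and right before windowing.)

-6

The receptive field on the zero-padded input at this output position is [2 2 8]. Elementwise product with the kernel and sum: 2·1 + 8·-1.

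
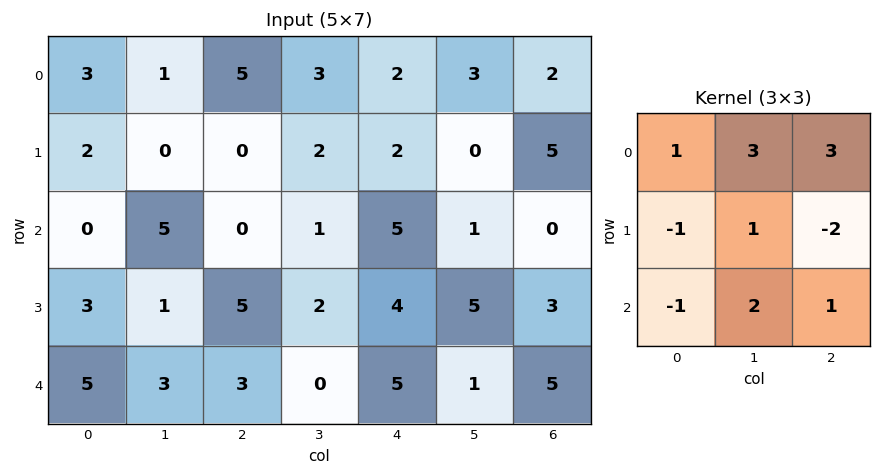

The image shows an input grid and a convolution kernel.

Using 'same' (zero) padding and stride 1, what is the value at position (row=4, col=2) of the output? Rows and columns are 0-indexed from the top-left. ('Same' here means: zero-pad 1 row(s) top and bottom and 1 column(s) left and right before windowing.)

22

The receptive field on the zero-padded input at this output position is [1 5 2 / 3 3 0 / 0 0 0]. Elementwise product with the kernel and sum: 1·1 + 5·3 + 2·3 + 3·-1 + 3·1 + 0·-2 + 0·-1 + 0·2 + 0·1.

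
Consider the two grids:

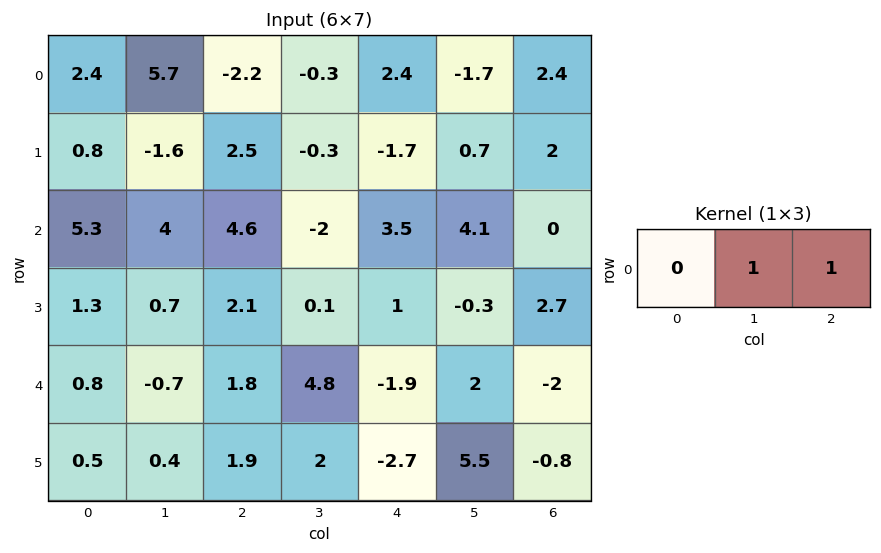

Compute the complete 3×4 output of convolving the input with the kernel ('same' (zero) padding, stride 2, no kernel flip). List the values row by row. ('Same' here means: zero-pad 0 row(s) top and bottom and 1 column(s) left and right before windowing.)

8.1 -2.5 0.7 2.4
9.3 2.6 7.6 0
0.1 6.6 0.1 -2

Output[0,0]: The receptive field on the zero-padded input at this output position is [0 2.4 5.7]. Elementwise product with the kernel and sum: 2.4·1 + 5.7·1.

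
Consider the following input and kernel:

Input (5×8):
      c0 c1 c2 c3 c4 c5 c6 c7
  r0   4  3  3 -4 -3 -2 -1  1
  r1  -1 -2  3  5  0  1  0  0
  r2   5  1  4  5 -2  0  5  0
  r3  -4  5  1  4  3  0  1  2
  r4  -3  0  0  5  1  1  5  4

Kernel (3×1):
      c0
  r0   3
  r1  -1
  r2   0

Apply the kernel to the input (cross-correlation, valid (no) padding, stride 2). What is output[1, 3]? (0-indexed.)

14

The receptive field on the input at this output position is [5 / 1 / 5]. Elementwise product with the kernel and sum: 5·3 + 1·-1.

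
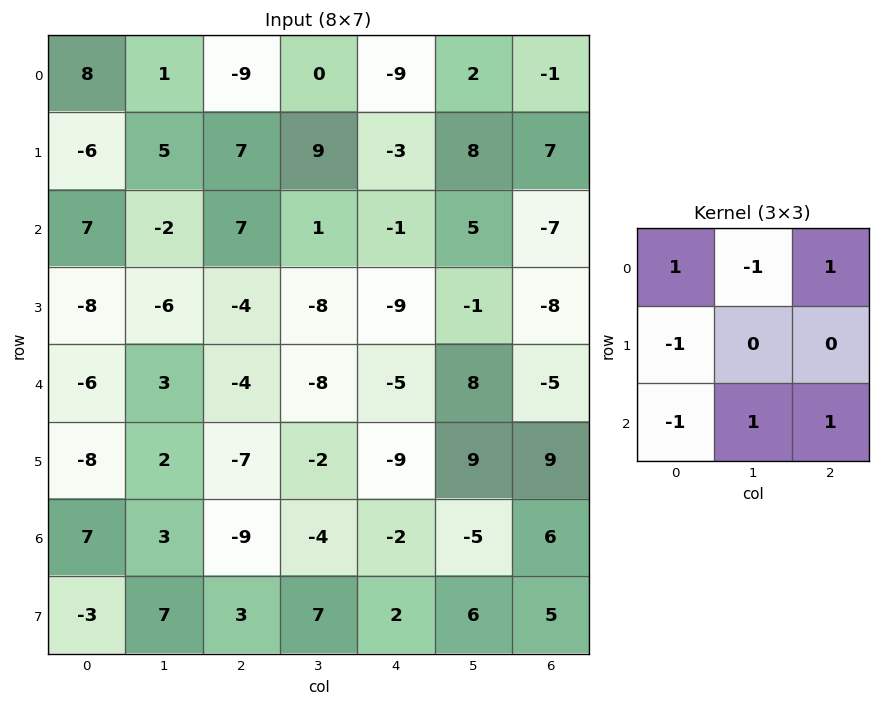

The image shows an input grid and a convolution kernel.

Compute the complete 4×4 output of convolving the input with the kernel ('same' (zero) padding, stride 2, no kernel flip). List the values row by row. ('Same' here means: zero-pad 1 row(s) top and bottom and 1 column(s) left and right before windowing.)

-1 10 -4 -3
-3 3 17 -11
-4 -24 10 -1
14 7 21 4

Output[0,0]: The receptive field on the zero-padded input at this output position is [0 0 0 / 0 8 1 / 0 -6 5]. Elementwise product with the kernel and sum: 0·1 + 0·-1 + 0·1 + 0·-1 + 0·-1 + -6·1 + 5·1.
Output[0,1]: The receptive field on the zero-padded input at this output position is [0 0 0 / 1 -9 0 / 5 7 9]. Elementwise product with the kernel and sum: 0·1 + 0·-1 + 0·1 + 1·-1 + 5·-1 + 7·1 + 9·1.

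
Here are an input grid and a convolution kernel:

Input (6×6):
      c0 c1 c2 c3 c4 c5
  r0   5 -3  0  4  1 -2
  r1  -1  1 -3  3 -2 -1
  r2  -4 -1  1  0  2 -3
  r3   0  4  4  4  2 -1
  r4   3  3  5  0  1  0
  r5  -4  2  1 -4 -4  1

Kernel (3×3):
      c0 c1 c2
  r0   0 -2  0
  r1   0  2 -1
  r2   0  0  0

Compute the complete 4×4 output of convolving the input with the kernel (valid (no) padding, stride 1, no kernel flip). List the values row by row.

11 -9 0 -5
-5 8 -8 11
6 2 6 1
-7 2 -9 -2

Output[0,0]: The receptive field on the input at this output position is [5 -3 0 / -1 1 -3 / -4 -1 1]. Elementwise product with the kernel and sum: -3·-2 + 1·2 + -3·-1.
Output[0,1]: The receptive field on the input at this output position is [-3 0 4 / 1 -3 3 / -1 1 0]. Elementwise product with the kernel and sum: 0·-2 + -3·2 + 3·-1.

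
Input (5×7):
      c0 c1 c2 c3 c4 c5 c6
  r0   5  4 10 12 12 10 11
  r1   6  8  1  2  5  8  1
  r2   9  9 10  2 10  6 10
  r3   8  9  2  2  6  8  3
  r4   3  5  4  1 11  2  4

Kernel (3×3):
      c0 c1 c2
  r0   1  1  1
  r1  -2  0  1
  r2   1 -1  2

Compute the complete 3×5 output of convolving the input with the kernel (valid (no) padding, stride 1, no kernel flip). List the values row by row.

Output[0,0]: The receptive field on the input at this output position is [5 4 10 / 6 8 1 / 9 9 10]. Elementwise product with the kernel and sum: 5·1 + 4·1 + 10·1 + 6·-2 + 1·1 + 9·1 + 9·-1 + 10·2.
Output[0,1]: The receptive field on the input at this output position is [4 10 12 / 8 1 2 / 9 10 2]. Elementwise product with the kernel and sum: 4·1 + 10·1 + 12·1 + 8·-2 + 2·1 + 9·1 + 10·-1 + 2·2.

28 15 65 42 48
10 6 10 29 8
20 8 49 16 34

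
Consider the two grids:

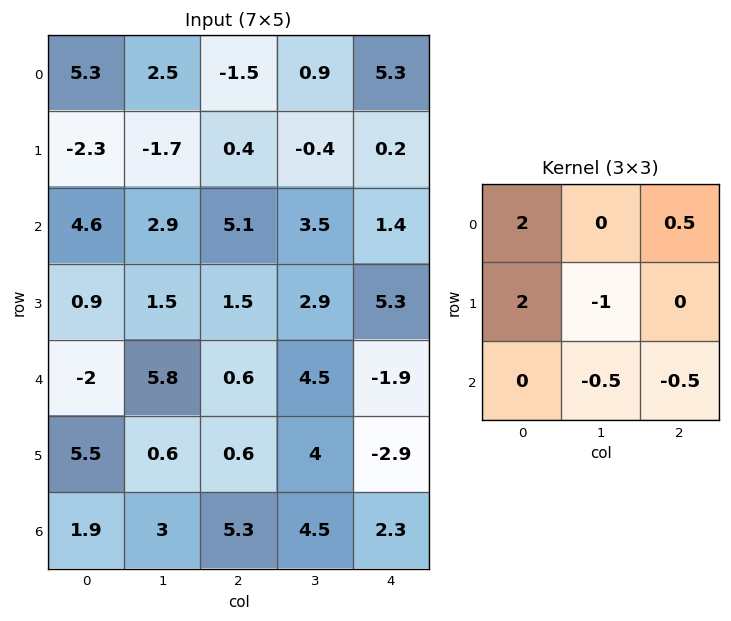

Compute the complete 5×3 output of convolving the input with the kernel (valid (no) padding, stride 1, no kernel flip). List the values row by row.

Output[0,0]: The receptive field on the input at this output position is [5.3 2.5 -1.5 / -2.3 -1.7 0.4 / 4.6 2.9 5.1]. Elementwise product with the kernel and sum: 5.3·2 + -1.5·0.5 + -2.3·2 + -1.7·-1 + 2.9·-0.5 + 5.1·-0.5.
Output[0,1]: The receptive field on the input at this output position is [2.5 -1.5 0.9 / -1.7 0.4 -0.4 / 2.9 5.1 3.5]. Elementwise product with the kernel and sum: 2.5·2 + 0.9·0.5 + -1.7·2 + 0.4·-1 + 5.1·-0.5 + 3.5·-0.5.

2.95 -2.65 -1.6
0.4 -5.1 3.5
8.85 6.5 9.7
-7.85 13.15 1.8
2.55 9.55 -5.95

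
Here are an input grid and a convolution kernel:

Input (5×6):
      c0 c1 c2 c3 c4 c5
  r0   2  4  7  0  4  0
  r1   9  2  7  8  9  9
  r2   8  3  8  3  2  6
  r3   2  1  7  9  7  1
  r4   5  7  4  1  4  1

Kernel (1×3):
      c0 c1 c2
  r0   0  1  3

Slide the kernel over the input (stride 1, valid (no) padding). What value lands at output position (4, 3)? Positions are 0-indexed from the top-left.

7

The receptive field on the input at this output position is [1 4 1]. Elementwise product with the kernel and sum: 4·1 + 1·3.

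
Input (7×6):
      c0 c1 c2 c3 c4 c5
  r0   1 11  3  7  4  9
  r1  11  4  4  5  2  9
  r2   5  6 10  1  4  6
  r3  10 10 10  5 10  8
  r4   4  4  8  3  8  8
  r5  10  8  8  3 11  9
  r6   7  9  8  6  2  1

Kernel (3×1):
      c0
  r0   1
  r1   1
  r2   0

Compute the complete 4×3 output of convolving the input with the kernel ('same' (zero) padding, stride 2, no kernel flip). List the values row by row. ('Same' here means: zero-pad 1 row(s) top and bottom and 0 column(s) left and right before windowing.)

1 3 4
16 14 6
14 18 18
17 16 13

Output[0,0]: The receptive field on the zero-padded input at this output position is [0 / 1 / 11]. Elementwise product with the kernel and sum: 0·1 + 1·1.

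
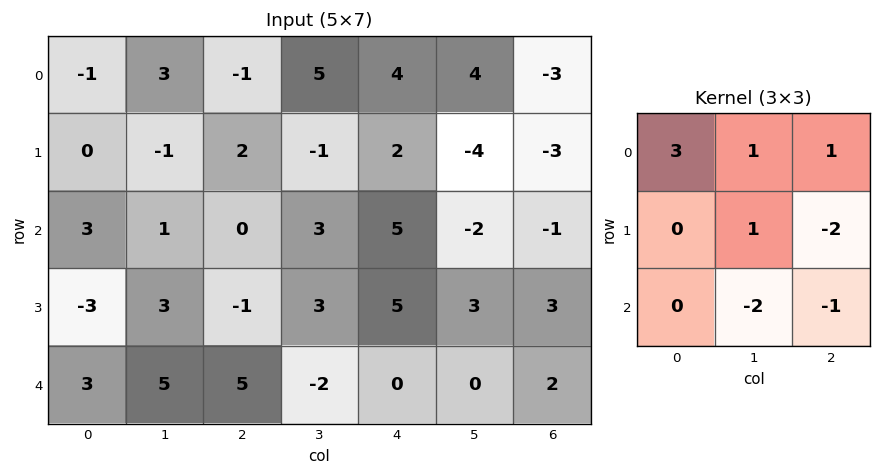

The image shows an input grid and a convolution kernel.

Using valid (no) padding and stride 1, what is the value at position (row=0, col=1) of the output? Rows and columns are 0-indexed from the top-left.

The receptive field on the input at this output position is [3 -1 5 / -1 2 -1 / 1 0 3]. Elementwise product with the kernel and sum: 3·3 + -1·1 + 5·1 + 2·1 + -1·-2 + 0·-2 + 3·-1.

14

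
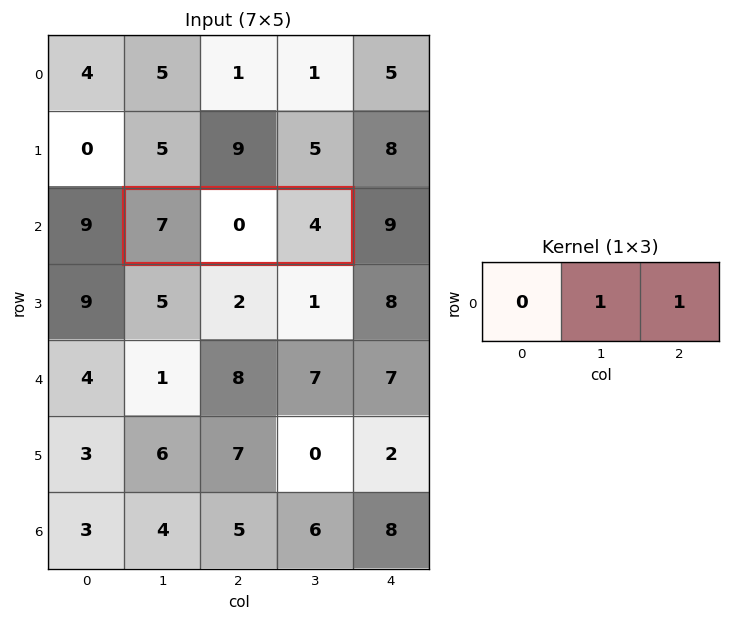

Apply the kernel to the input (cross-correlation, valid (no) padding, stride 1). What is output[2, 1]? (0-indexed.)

4

The receptive field on the input at this output position is [7 0 4]. Elementwise product with the kernel and sum: 0·1 + 4·1.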